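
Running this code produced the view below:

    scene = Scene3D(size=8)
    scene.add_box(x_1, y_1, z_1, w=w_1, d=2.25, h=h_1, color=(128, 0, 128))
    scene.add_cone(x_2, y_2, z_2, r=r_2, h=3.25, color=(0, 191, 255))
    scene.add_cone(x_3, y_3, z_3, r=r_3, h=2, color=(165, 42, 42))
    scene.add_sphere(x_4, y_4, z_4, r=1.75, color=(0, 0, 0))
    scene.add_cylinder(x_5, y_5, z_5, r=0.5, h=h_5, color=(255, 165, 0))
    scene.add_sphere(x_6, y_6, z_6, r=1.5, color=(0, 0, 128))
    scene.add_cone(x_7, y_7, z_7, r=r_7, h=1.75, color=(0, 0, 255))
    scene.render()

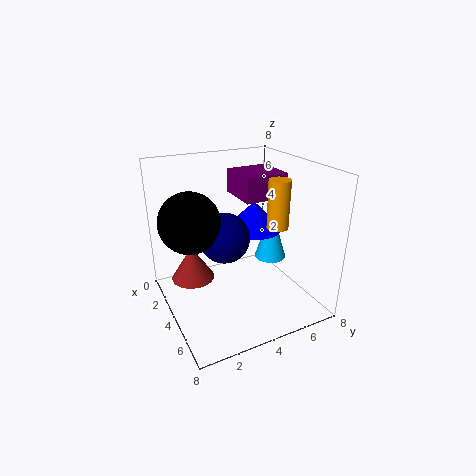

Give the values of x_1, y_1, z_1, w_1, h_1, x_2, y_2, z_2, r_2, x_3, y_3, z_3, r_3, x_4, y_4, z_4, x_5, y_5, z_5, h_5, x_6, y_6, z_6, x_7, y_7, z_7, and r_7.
x_1 = 3.25
y_1 = 3.75
z_1 = 6.5
w_1 = 2.25
h_1 = 1.25
x_2 = 2.75
y_2 = 7
z_2 = 1.5
r_2 = 1
x_3 = 2.5
y_3 = 1.75
z_3 = 1.25
r_3 = 1.25
x_4 = 2.5
y_4 = 1.75
z_4 = 4.75
x_5 = 7
y_5 = 4.5
z_5 = 5.75
h_5 = 2.25
x_6 = 2.75
y_6 = 3.75
z_6 = 3.5
x_7 = 2.25
y_7 = 6
z_7 = 3.5
r_7 = 1.75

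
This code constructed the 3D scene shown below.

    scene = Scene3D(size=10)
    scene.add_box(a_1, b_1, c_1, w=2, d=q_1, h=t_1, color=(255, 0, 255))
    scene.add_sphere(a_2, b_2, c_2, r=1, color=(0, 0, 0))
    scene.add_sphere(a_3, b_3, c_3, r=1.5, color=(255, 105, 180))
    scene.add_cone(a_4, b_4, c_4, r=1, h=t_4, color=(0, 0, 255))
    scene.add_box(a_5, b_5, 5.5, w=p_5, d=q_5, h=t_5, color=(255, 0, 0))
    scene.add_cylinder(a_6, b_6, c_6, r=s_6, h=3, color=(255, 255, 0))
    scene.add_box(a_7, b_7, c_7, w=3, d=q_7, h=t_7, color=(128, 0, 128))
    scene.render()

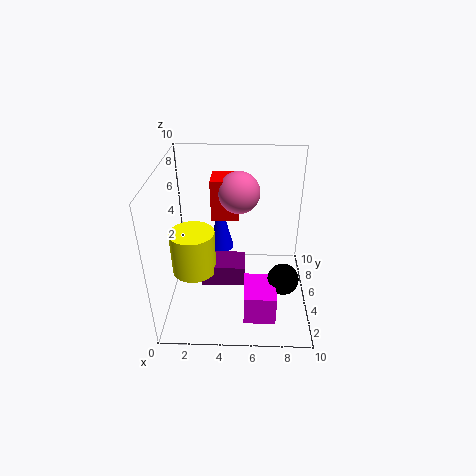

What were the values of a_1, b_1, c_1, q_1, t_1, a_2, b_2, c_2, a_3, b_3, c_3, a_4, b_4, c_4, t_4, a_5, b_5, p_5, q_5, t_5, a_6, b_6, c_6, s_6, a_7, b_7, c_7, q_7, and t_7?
a_1 = 5.5, b_1 = 0.5, c_1 = 1.5, q_1 = 2.5, t_1 = 2, a_2 = 8, b_2 = 2.5, c_2 = 3.5, a_3 = 5, b_3 = 7, c_3 = 7.5, a_4 = 3.5, b_4 = 8.5, c_4 = 2, t_4 = 4, a_5 = 3, b_5 = 6.5, p_5 = 2, q_5 = 2, t_5 = 3, a_6 = 2, b_6 = 4, c_6 = 3, s_6 = 1.5, a_7 = 2.5, b_7 = 3.5, c_7 = 2, q_7 = 2, t_7 = 1.5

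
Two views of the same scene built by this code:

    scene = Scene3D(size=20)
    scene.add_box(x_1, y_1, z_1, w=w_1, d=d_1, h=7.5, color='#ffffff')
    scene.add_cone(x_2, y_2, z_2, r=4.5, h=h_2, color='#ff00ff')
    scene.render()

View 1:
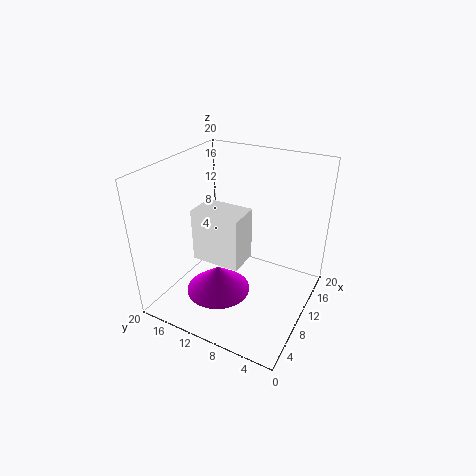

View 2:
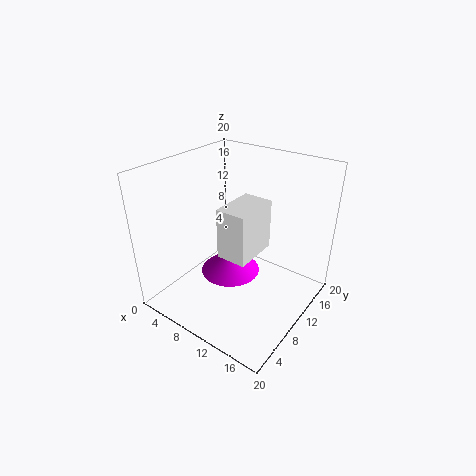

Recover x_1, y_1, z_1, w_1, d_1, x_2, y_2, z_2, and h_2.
x_1 = 7.25, y_1 = 8.75, z_1 = 6.5, w_1 = 4.5, d_1 = 7, x_2 = 7.25, y_2 = 11.75, z_2 = 2.5, h_2 = 3.75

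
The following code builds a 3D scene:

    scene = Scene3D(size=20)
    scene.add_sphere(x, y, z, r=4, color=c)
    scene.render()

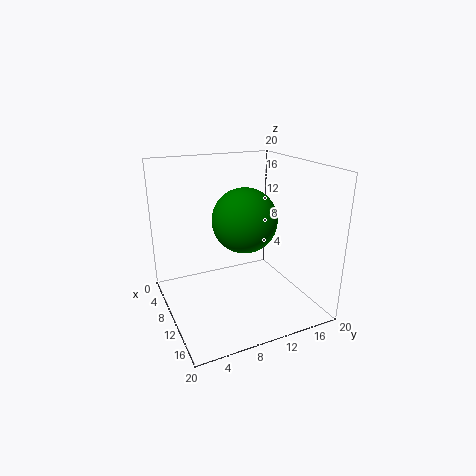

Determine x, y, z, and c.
x = 14; y = 9; z = 14; c = 'green'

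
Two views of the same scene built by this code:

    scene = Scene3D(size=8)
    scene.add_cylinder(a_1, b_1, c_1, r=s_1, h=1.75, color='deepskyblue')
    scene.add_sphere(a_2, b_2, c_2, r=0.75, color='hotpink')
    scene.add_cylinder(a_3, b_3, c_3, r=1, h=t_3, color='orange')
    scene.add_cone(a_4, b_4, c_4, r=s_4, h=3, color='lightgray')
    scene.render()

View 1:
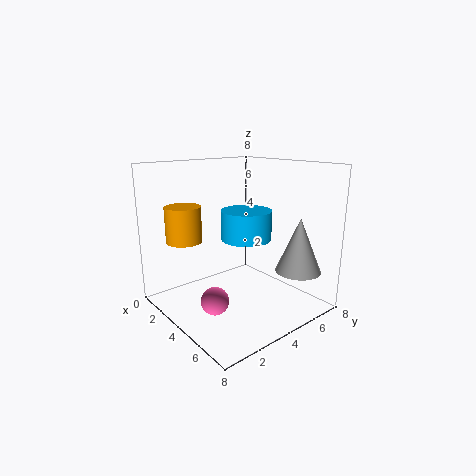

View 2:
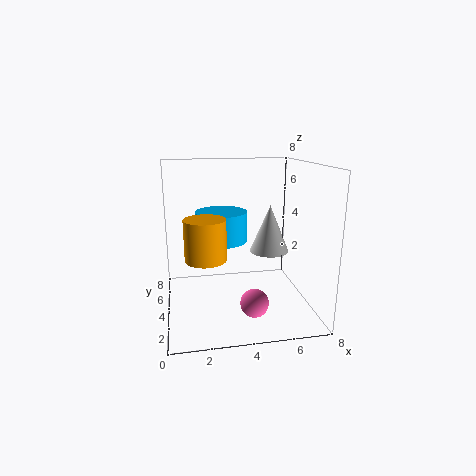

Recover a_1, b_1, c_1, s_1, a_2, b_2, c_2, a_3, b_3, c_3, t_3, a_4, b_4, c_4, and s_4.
a_1 = 3.25; b_1 = 5.25; c_1 = 3.5; s_1 = 1.5; a_2 = 4.5; b_2 = 2; c_2 = 1; a_3 = 2; b_3 = 1.75; c_3 = 3.75; t_3 = 2; a_4 = 6.5; b_4 = 6.25; c_4 = 2.25; s_4 = 1.25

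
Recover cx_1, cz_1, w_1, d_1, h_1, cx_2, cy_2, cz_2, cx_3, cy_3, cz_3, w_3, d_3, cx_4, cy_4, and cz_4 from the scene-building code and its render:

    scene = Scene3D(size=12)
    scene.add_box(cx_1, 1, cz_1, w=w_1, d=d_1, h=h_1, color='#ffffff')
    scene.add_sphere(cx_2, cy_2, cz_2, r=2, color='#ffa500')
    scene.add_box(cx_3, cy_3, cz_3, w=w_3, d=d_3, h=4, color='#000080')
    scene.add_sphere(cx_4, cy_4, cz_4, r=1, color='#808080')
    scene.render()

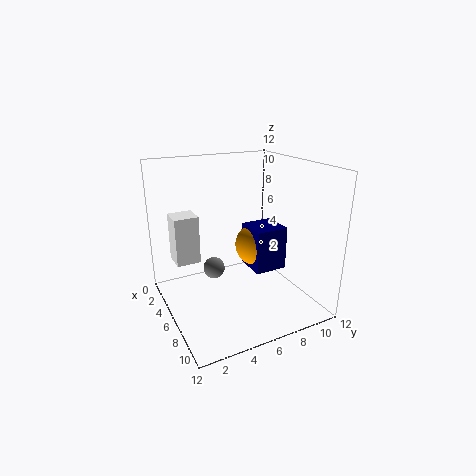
cx_1 = 3, cz_1 = 4, w_1 = 2, d_1 = 2, h_1 = 4, cx_2 = 4, cy_2 = 9, cz_2 = 4, cx_3 = 3, cy_3 = 8, cz_3 = 2, w_3 = 3, d_3 = 3, cx_4 = 3, cy_4 = 5, cz_4 = 2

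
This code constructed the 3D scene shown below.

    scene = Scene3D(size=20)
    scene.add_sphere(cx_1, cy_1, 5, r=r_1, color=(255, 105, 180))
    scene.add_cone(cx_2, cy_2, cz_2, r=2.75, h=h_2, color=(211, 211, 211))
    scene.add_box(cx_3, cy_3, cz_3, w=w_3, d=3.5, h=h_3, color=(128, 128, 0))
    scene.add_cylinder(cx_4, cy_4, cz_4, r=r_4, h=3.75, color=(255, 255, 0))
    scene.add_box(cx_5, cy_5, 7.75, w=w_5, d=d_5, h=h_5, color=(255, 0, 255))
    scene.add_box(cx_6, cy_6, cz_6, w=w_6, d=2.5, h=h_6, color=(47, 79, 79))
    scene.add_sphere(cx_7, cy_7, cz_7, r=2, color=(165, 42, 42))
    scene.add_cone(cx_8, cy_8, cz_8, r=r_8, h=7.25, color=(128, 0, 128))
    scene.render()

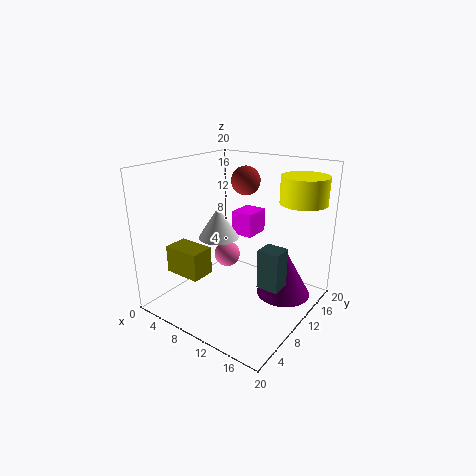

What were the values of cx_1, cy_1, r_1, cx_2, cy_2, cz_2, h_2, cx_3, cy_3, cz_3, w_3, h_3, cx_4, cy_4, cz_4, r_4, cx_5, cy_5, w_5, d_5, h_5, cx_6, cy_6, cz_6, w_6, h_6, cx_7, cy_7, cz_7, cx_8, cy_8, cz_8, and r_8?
cx_1 = 5.5; cy_1 = 13.25; r_1 = 2; cx_2 = 8; cy_2 = 8.25; cz_2 = 10.25; h_2 = 4.25; cx_3 = 1; cy_3 = 4.75; cz_3 = 4.25; w_3 = 5.5; h_3 = 4; cx_4 = 16.75; cy_4 = 15.75; cz_4 = 14.75; r_4 = 3.25; cx_5 = 5; cy_5 = 15.25; w_5 = 3.5; d_5 = 4.25; h_5 = 3.75; cx_6 = 15.75; cy_6 = 6; cz_6 = 6.25; w_6 = 2.75; h_6 = 5; cx_7 = 9.5; cy_7 = 12.5; cz_7 = 17.5; cx_8 = 14.75; cy_8 = 15.25; cz_8 = 0.25; r_8 = 4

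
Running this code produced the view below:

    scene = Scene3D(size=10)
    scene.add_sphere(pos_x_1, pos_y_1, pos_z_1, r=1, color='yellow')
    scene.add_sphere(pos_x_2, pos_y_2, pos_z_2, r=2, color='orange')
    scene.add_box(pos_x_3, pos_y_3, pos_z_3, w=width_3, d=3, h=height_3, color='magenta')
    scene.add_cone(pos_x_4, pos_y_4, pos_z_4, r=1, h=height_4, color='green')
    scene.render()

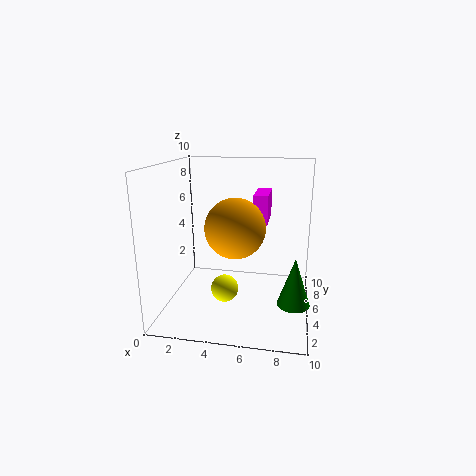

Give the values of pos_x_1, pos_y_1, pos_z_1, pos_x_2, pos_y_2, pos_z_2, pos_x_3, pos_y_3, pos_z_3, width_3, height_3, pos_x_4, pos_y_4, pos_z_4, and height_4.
pos_x_1 = 4
pos_y_1 = 5
pos_z_1 = 1
pos_x_2 = 5
pos_y_2 = 4
pos_z_2 = 6
pos_x_3 = 6
pos_y_3 = 5
pos_z_3 = 6
width_3 = 1
height_3 = 2
pos_x_4 = 9
pos_y_4 = 2
pos_z_4 = 2
height_4 = 3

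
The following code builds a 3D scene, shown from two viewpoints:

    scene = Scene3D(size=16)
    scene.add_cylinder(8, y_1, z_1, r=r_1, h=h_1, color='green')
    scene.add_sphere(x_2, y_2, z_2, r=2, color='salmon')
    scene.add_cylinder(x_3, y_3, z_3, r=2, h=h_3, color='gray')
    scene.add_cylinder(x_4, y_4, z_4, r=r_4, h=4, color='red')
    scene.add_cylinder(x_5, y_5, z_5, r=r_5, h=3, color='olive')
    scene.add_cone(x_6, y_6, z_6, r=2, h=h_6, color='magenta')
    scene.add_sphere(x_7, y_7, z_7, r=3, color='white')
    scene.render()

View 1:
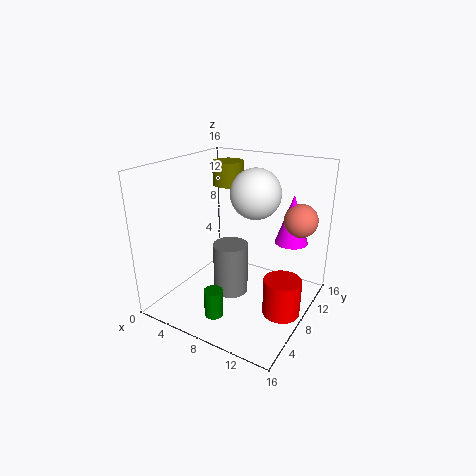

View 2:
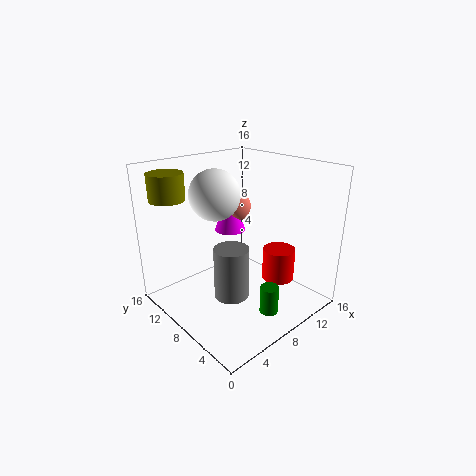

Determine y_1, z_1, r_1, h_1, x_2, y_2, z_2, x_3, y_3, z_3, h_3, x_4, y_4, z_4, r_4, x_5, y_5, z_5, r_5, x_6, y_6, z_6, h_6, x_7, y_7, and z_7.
y_1 = 3
z_1 = 1
r_1 = 1
h_1 = 3
x_2 = 13
y_2 = 14
z_2 = 9
x_3 = 7
y_3 = 8
z_3 = 1
h_3 = 6
x_4 = 14
y_4 = 7
z_4 = 1
r_4 = 2
x_5 = 3
y_5 = 14
z_5 = 12
r_5 = 2
x_6 = 12
y_6 = 14
z_6 = 6
h_6 = 6
x_7 = 8
y_7 = 12
z_7 = 12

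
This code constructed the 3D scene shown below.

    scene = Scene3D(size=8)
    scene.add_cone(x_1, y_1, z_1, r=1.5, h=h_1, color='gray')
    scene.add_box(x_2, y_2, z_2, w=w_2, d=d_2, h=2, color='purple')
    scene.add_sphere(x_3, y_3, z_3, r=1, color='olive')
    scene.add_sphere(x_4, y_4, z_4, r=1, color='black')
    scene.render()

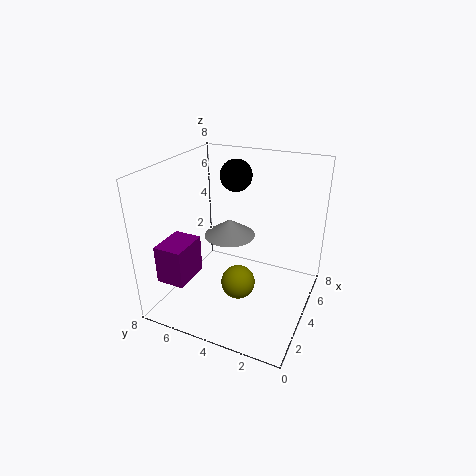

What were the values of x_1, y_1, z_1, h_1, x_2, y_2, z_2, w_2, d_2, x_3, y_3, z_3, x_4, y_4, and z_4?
x_1 = 5, y_1 = 5, z_1 = 3.5, h_1 = 1, x_2 = 0.5, y_2 = 5.5, z_2 = 2.5, w_2 = 2, d_2 = 1.5, x_3 = 4, y_3 = 4, z_3 = 1, x_4 = 7, y_4 = 5.5, z_4 = 6.5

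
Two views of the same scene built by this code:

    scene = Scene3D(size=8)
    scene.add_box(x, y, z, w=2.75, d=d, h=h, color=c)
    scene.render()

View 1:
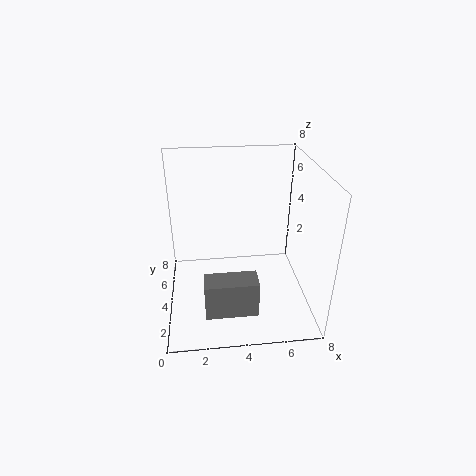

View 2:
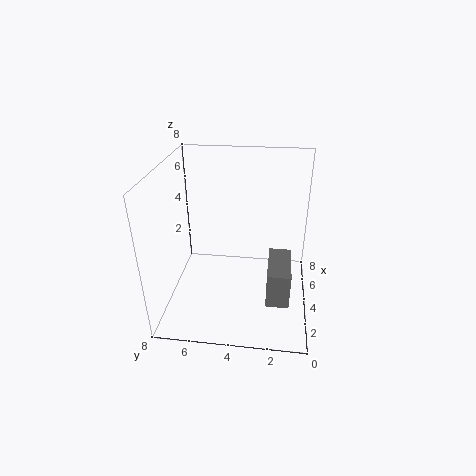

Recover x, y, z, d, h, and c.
x = 2
y = 1
z = 1
d = 1.25
h = 2
c = 'gray'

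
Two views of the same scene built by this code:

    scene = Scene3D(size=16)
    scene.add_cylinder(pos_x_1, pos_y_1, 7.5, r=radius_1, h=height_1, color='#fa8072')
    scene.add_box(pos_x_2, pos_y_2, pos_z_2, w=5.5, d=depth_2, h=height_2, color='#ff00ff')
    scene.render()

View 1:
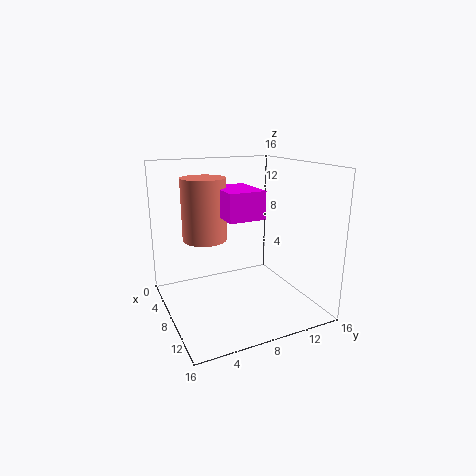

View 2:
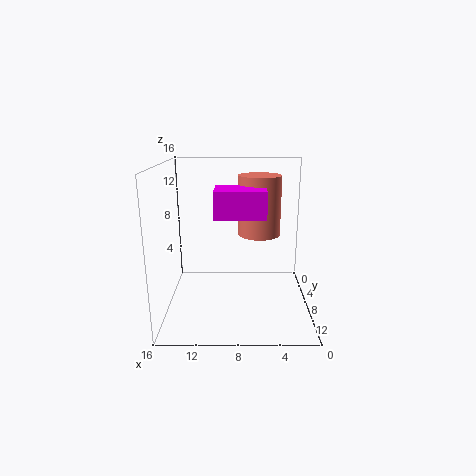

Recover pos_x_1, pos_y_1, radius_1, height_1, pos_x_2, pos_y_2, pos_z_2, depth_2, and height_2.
pos_x_1 = 5.5, pos_y_1 = 5, radius_1 = 2.5, height_1 = 7, pos_x_2 = 5, pos_y_2 = 6, pos_z_2 = 10.5, depth_2 = 4, height_2 = 3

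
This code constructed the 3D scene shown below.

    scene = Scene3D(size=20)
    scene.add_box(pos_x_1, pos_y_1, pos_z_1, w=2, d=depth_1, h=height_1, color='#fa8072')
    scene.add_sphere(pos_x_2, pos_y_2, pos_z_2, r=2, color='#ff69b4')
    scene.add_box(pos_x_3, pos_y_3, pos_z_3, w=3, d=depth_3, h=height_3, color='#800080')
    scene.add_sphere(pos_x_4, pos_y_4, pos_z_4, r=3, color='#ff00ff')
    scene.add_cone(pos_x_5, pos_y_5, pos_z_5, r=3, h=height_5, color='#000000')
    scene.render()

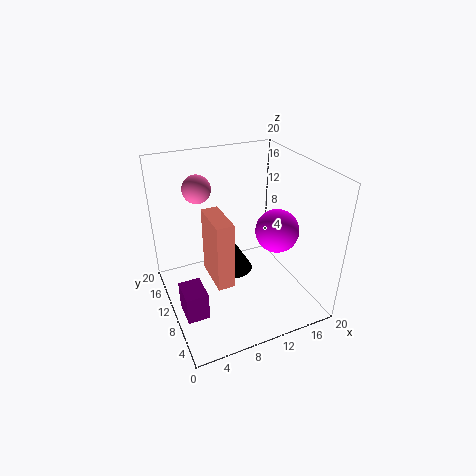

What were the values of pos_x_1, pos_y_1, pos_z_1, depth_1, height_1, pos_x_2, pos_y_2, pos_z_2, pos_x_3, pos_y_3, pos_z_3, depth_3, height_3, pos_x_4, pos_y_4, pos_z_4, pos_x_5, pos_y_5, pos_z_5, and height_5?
pos_x_1 = 4
pos_y_1 = 2
pos_z_1 = 9
depth_1 = 5
height_1 = 8
pos_x_2 = 6
pos_y_2 = 15
pos_z_2 = 16
pos_x_3 = 1
pos_y_3 = 6
pos_z_3 = 1
depth_3 = 4
height_3 = 4
pos_x_4 = 15
pos_y_4 = 8
pos_z_4 = 11
pos_x_5 = 11
pos_y_5 = 14
pos_z_5 = 2
height_5 = 5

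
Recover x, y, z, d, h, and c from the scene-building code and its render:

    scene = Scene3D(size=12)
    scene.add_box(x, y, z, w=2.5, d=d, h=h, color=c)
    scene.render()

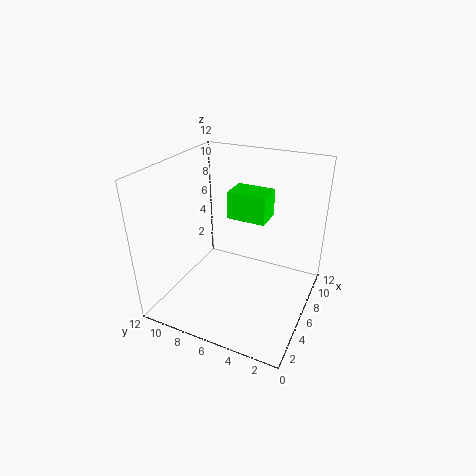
x = 8; y = 4.5; z = 6.5; d = 3.5; h = 2.5; c = 'lime'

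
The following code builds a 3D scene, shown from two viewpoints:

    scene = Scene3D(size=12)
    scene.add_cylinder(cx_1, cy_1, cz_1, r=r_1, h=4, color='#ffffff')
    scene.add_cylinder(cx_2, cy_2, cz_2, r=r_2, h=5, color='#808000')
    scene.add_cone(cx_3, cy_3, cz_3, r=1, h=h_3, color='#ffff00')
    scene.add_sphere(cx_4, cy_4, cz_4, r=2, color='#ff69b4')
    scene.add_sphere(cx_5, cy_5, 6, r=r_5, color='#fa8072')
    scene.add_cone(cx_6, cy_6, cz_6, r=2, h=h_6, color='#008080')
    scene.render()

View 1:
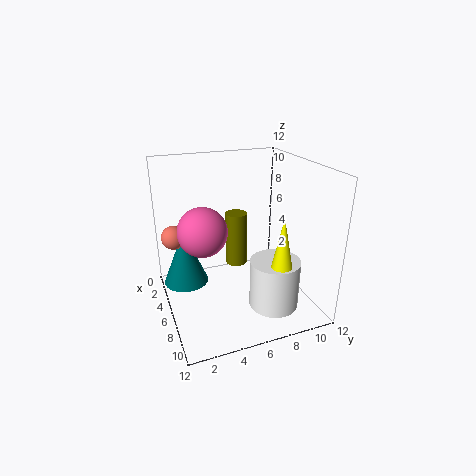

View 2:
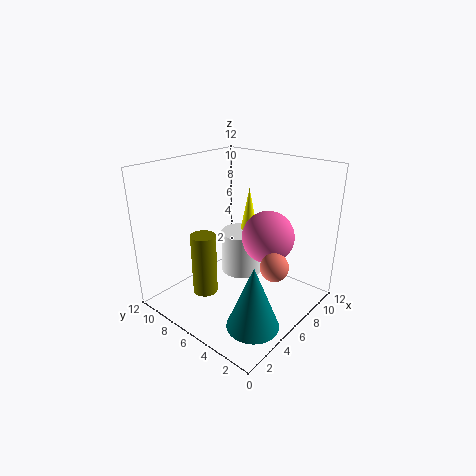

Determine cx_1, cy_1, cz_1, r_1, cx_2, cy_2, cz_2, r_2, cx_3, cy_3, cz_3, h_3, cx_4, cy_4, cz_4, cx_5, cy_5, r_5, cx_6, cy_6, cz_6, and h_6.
cx_1 = 9; cy_1 = 8; cz_1 = 1; r_1 = 2; cx_2 = 3; cy_2 = 7; cz_2 = 2; r_2 = 1; cx_3 = 10; cy_3 = 8; cz_3 = 4; h_3 = 5; cx_4 = 6; cy_4 = 3; cz_4 = 7; cx_5 = 4; cy_5 = 1; r_5 = 1; cx_6 = 3; cy_6 = 2; cz_6 = 1; h_6 = 5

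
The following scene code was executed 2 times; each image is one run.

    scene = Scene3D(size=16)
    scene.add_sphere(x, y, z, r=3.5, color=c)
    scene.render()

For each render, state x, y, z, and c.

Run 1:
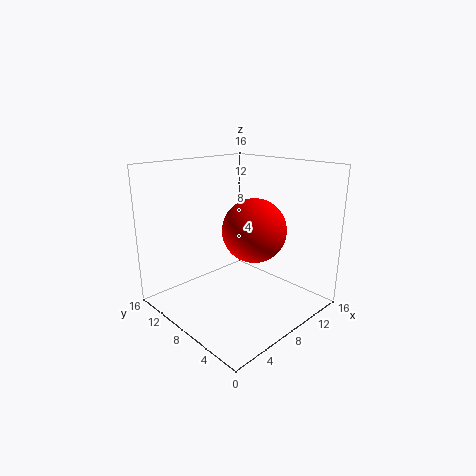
x = 9; y = 6.5; z = 9; c = 'red'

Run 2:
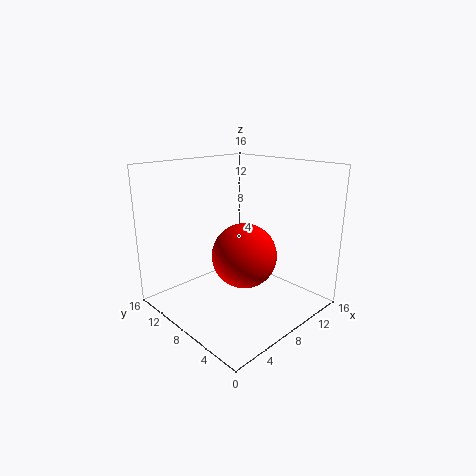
x = 7.5; y = 6.5; z = 6.5; c = 'red'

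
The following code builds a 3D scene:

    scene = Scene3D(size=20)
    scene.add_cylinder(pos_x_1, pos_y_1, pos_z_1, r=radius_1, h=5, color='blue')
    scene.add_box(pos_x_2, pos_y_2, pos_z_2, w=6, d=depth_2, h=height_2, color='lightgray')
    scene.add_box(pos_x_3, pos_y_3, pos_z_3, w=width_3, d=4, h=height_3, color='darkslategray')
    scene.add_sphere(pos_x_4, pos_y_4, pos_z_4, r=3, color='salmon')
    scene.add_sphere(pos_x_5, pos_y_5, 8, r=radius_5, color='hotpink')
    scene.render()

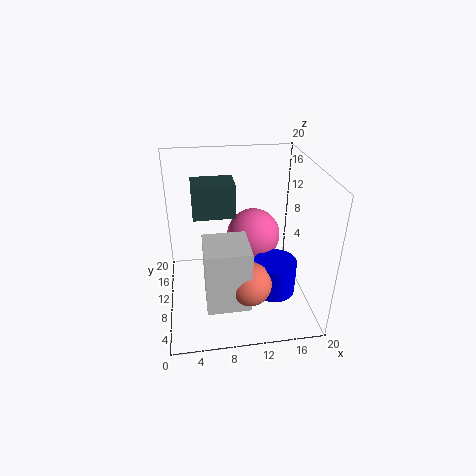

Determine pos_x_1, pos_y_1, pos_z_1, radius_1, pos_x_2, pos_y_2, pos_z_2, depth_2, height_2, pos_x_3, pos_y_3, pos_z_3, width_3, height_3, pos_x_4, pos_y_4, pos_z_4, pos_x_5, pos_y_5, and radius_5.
pos_x_1 = 15, pos_y_1 = 8, pos_z_1 = 2, radius_1 = 3, pos_x_2 = 5, pos_y_2 = 4, pos_z_2 = 2, depth_2 = 6, height_2 = 9, pos_x_3 = 4, pos_y_3 = 12, pos_z_3 = 12, width_3 = 6, height_3 = 5, pos_x_4 = 11, pos_y_4 = 6, pos_z_4 = 5, pos_x_5 = 13, pos_y_5 = 14, radius_5 = 4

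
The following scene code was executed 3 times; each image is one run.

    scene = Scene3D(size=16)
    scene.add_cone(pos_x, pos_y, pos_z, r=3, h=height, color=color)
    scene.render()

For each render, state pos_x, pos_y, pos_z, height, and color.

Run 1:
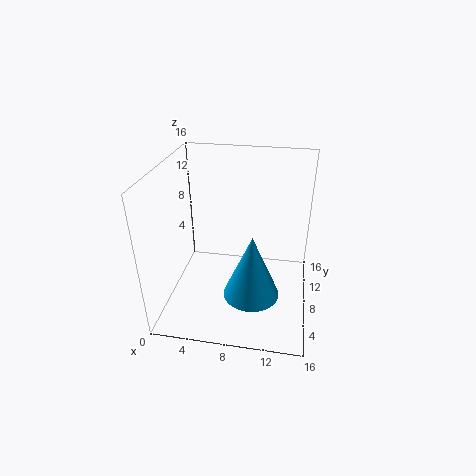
pos_x = 10; pos_y = 5; pos_z = 3; height = 7; color = 'deepskyblue'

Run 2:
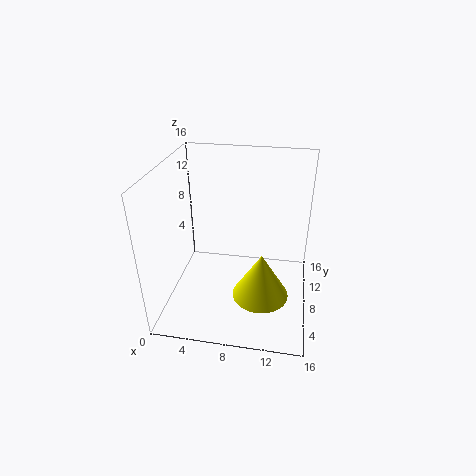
pos_x = 11; pos_y = 5; pos_z = 3; height = 5; color = 'yellow'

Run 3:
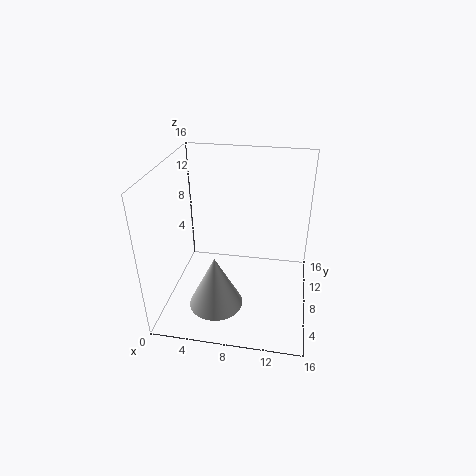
pos_x = 6; pos_y = 5; pos_z = 1; height = 6; color = 'lightgray'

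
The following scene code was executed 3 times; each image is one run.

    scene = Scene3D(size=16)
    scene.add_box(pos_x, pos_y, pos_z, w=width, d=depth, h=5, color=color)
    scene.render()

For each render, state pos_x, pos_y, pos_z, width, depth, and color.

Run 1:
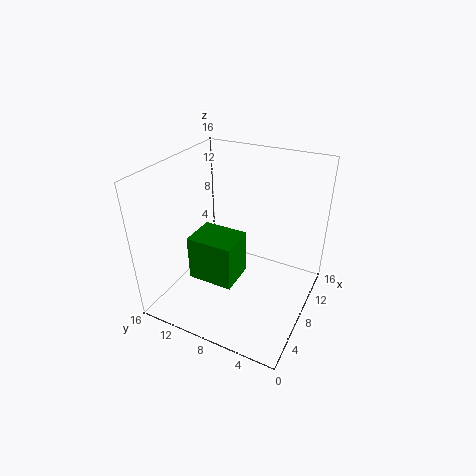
pos_x = 4, pos_y = 7, pos_z = 4, width = 4, depth = 5, color = 'green'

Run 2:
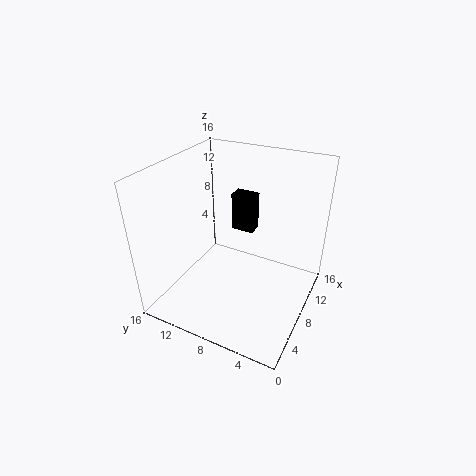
pos_x = 14, pos_y = 9, pos_z = 5, width = 2, depth = 3, color = 'black'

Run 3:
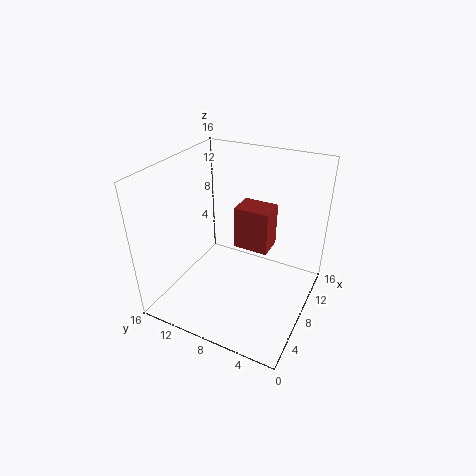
pos_x = 9, pos_y = 5, pos_z = 6, width = 3, depth = 4, color = 'brown'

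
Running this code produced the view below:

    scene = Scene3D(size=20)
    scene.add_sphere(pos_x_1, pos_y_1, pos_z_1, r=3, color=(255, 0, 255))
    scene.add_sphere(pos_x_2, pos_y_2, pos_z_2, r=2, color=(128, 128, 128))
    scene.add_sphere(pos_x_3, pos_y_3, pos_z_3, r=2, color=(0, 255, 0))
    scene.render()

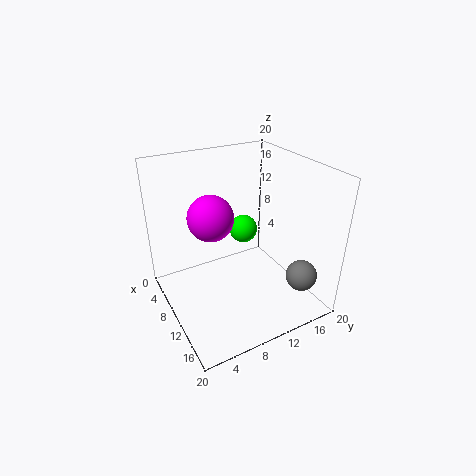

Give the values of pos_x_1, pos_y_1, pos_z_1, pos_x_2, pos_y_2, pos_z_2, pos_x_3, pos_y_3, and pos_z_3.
pos_x_1 = 10; pos_y_1 = 6; pos_z_1 = 14; pos_x_2 = 18; pos_y_2 = 15; pos_z_2 = 7; pos_x_3 = 8; pos_y_3 = 12; pos_z_3 = 10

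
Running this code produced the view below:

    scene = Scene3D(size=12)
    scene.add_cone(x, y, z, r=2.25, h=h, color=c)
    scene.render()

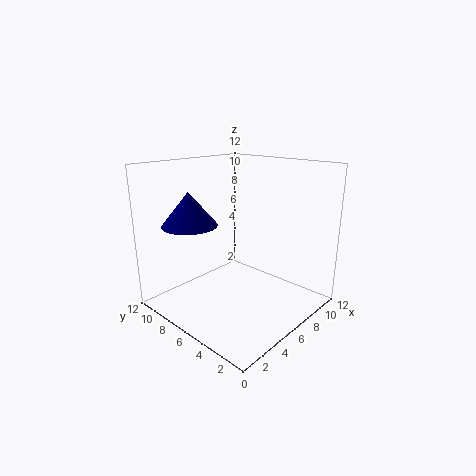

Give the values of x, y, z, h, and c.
x = 3; y = 8.5; z = 7.25; h = 2.75; c = 'navy'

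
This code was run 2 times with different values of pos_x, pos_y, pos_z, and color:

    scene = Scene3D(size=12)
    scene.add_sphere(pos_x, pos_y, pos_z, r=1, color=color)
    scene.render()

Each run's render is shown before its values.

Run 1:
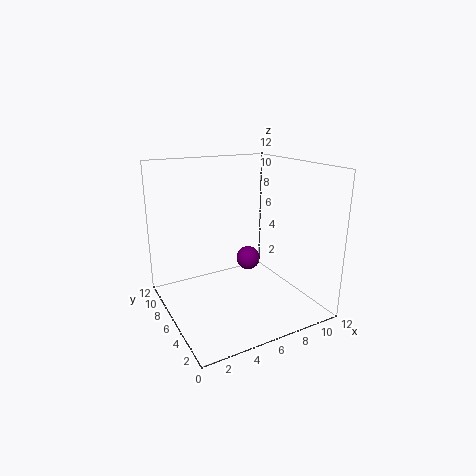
pos_x = 7; pos_y = 6; pos_z = 4; color = 'purple'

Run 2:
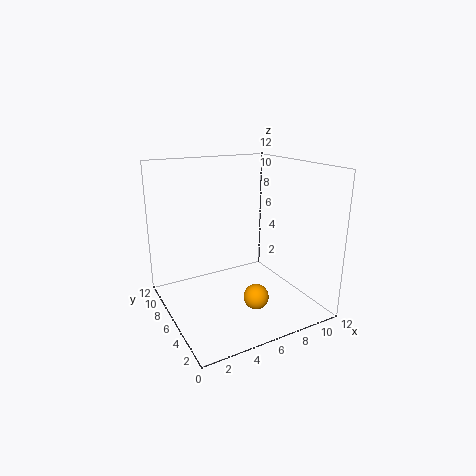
pos_x = 6; pos_y = 3; pos_z = 2; color = 'orange'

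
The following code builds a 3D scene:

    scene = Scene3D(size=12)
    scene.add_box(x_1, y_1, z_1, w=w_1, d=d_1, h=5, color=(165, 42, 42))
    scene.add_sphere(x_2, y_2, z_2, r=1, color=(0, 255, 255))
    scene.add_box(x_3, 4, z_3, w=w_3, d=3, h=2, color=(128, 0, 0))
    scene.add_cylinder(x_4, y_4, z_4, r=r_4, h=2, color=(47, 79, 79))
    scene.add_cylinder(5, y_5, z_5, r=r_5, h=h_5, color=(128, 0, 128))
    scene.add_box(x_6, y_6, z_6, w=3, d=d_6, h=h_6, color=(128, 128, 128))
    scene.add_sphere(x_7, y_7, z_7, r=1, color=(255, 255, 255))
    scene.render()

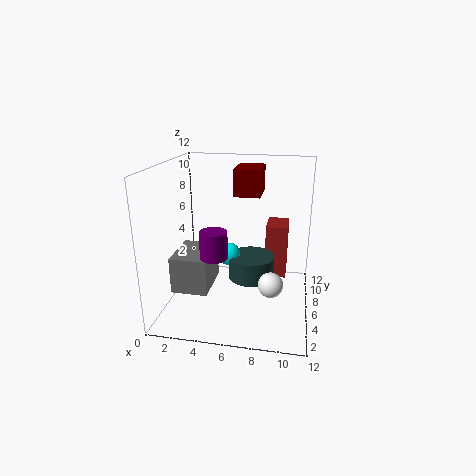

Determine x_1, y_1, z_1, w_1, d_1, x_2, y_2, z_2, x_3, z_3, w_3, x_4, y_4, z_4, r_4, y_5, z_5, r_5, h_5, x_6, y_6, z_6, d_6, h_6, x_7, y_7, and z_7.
x_1 = 8, y_1 = 9, z_1 = 1, w_1 = 2, d_1 = 3, x_2 = 5, y_2 = 7, z_2 = 4, x_3 = 6, z_3 = 10, w_3 = 2, x_4 = 7, y_4 = 7, z_4 = 2, r_4 = 2, y_5 = 2, z_5 = 6, r_5 = 1, h_5 = 2, x_6 = 1, y_6 = 3, z_6 = 2, d_6 = 4, h_6 = 3, x_7 = 9, y_7 = 4, z_7 = 3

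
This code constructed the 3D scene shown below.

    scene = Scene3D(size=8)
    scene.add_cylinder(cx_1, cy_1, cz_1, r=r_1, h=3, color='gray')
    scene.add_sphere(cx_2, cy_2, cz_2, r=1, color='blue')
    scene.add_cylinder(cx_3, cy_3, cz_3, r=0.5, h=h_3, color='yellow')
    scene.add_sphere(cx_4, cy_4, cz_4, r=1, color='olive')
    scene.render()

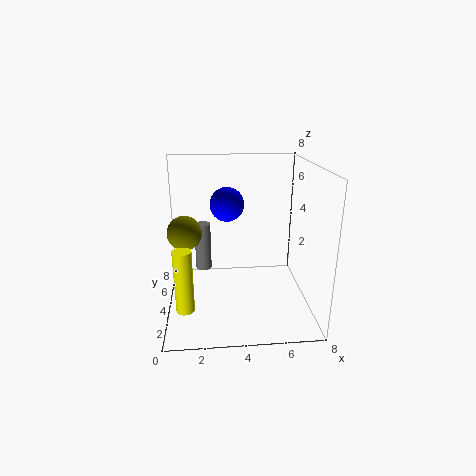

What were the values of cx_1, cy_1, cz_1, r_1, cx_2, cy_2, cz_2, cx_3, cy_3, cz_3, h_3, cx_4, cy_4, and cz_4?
cx_1 = 2; cy_1 = 6.5; cz_1 = 1; r_1 = 0.5; cx_2 = 3.5; cy_2 = 5.5; cz_2 = 5.5; cx_3 = 1; cy_3 = 2.5; cz_3 = 0.5; h_3 = 3.5; cx_4 = 1; cy_4 = 5; cz_4 = 4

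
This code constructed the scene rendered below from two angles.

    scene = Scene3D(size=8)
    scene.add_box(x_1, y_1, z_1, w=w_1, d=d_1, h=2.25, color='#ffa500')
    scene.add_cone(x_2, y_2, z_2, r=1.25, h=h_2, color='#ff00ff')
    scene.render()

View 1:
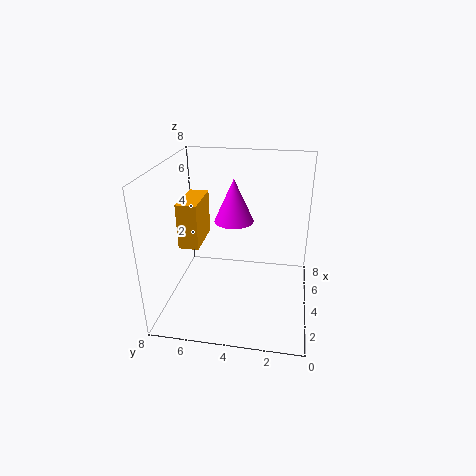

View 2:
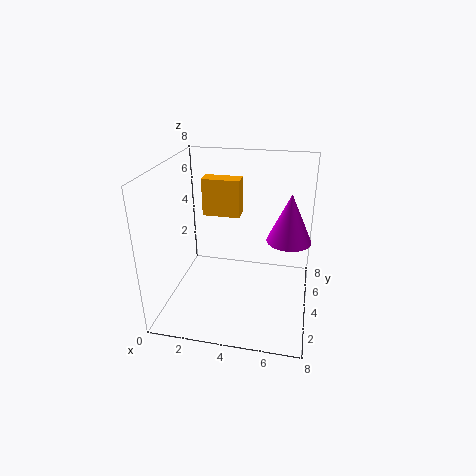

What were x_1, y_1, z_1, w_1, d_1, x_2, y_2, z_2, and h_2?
x_1 = 1.5
y_1 = 5.5
z_1 = 4.5
w_1 = 2.25
d_1 = 1
x_2 = 6.75
y_2 = 4.75
z_2 = 3.75
h_2 = 2.75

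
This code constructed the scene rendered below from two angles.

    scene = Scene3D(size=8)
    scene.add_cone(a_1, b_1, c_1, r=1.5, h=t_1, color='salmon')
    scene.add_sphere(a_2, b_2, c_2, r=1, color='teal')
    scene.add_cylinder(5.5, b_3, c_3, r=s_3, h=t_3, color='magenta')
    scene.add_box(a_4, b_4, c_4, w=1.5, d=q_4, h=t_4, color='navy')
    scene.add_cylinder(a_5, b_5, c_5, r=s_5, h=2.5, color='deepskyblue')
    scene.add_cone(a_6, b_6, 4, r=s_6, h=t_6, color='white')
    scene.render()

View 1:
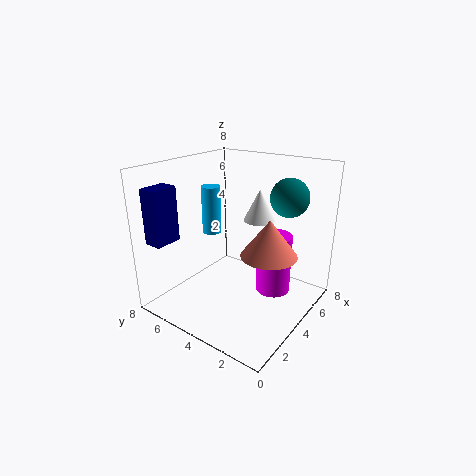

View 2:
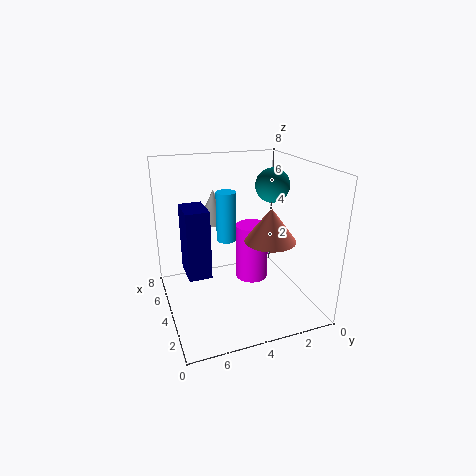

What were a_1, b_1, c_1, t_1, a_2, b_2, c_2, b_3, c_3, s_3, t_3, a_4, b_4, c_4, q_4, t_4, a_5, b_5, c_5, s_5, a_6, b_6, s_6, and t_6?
a_1 = 4; b_1 = 2; c_1 = 3.5; t_1 = 2; a_2 = 5; b_2 = 1.5; c_2 = 6.5; b_3 = 2.5; c_3 = 0.5; s_3 = 1; t_3 = 3.5; a_4 = 0.5; b_4 = 6.5; c_4 = 4; q_4 = 1; t_4 = 3; a_5 = 3; b_5 = 5; c_5 = 4.5; s_5 = 0.5; a_6 = 7; b_6 = 4.5; s_6 = 1; t_6 = 2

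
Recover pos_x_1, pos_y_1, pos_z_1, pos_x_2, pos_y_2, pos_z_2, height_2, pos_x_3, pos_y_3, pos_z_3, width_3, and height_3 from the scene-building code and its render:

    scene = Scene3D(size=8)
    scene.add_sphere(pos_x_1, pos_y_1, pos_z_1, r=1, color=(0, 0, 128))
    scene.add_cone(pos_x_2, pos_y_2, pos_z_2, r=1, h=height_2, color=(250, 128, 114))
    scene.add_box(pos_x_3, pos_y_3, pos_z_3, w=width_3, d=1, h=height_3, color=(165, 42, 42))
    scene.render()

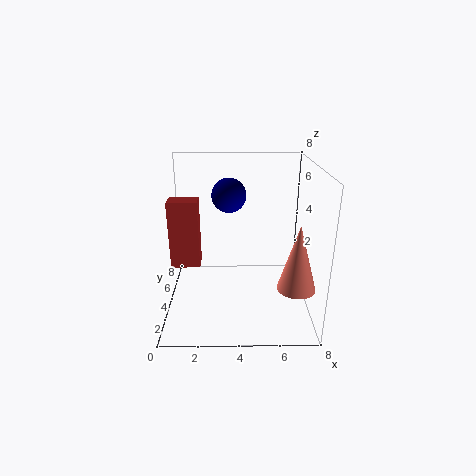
pos_x_1 = 3.5; pos_y_1 = 5.5; pos_z_1 = 6; pos_x_2 = 7; pos_y_2 = 2; pos_z_2 = 2; height_2 = 3.5; pos_x_3 = 0.5; pos_y_3 = 2.5; pos_z_3 = 3; width_3 = 1.5; height_3 = 3.5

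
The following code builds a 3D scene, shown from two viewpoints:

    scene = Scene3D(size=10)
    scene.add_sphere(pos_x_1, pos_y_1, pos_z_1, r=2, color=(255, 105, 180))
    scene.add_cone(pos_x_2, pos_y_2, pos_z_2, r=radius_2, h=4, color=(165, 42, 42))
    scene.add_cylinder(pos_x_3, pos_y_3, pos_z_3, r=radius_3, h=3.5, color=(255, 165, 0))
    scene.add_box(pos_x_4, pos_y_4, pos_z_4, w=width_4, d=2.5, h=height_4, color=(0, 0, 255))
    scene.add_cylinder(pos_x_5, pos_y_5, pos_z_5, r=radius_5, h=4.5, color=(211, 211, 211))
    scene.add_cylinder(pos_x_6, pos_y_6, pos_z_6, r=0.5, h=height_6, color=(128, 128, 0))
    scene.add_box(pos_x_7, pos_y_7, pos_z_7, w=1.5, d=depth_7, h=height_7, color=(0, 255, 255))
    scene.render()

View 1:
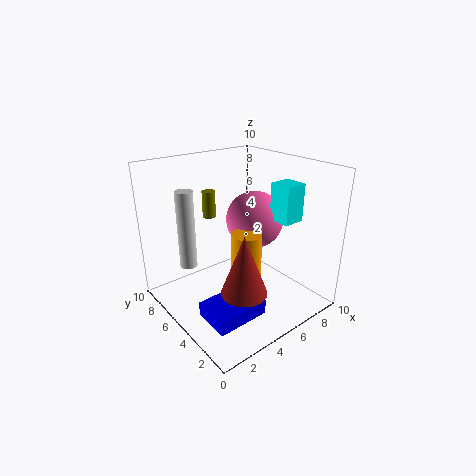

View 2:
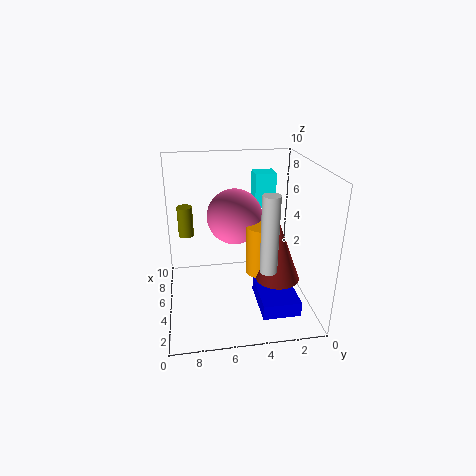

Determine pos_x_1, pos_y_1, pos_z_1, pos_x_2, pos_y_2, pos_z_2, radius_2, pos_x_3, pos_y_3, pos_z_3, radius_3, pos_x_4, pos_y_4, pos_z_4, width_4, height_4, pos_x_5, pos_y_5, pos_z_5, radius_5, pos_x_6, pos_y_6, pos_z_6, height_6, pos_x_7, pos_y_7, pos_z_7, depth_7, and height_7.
pos_x_1 = 6.5; pos_y_1 = 5; pos_z_1 = 6; pos_x_2 = 3.5; pos_y_2 = 2.5; pos_z_2 = 2.5; radius_2 = 1.5; pos_x_3 = 4.5; pos_y_3 = 3.5; pos_z_3 = 2.5; radius_3 = 1; pos_x_4 = 1; pos_y_4 = 1.5; pos_z_4 = 1; width_4 = 3.5; height_4 = 1; pos_x_5 = 0.5; pos_y_5 = 4; pos_z_5 = 5; radius_5 = 0.5; pos_x_6 = 5; pos_y_6 = 8.5; pos_z_6 = 5.5; height_6 = 2; pos_x_7 = 6.5; pos_y_7 = 2; pos_z_7 = 6.5; depth_7 = 1.5; height_7 = 2.5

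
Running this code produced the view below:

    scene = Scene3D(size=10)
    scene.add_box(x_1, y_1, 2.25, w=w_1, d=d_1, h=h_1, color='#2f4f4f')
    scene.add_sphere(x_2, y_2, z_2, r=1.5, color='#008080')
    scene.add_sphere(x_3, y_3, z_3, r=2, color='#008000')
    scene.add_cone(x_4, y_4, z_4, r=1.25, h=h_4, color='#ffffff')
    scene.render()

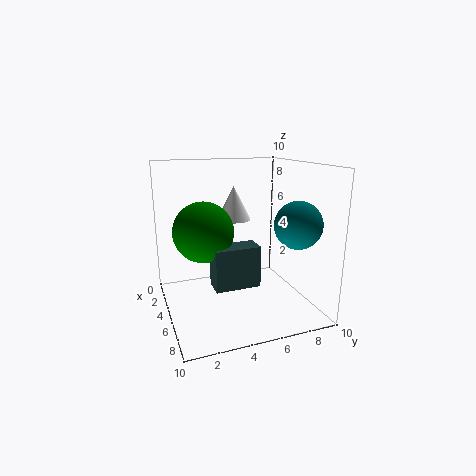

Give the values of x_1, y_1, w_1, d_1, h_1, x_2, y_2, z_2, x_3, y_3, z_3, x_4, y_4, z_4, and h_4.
x_1 = 5.75
y_1 = 2.75
w_1 = 1.5
d_1 = 3
h_1 = 2.75
x_2 = 8.25
y_2 = 7.75
z_2 = 6.5
x_3 = 5.25
y_3 = 2.5
z_3 = 5.75
x_4 = 2.75
y_4 = 5.5
z_4 = 5.75
h_4 = 2.5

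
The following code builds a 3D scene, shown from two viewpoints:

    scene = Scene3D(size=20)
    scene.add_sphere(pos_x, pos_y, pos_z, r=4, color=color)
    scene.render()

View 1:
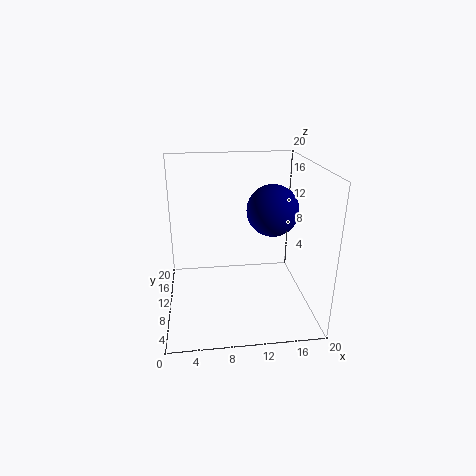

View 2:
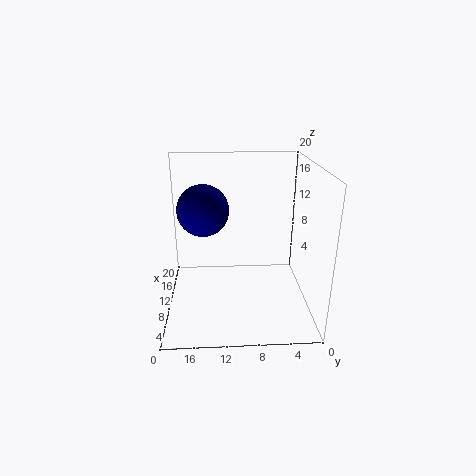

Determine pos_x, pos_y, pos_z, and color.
pos_x = 16; pos_y = 15; pos_z = 12; color = 'navy'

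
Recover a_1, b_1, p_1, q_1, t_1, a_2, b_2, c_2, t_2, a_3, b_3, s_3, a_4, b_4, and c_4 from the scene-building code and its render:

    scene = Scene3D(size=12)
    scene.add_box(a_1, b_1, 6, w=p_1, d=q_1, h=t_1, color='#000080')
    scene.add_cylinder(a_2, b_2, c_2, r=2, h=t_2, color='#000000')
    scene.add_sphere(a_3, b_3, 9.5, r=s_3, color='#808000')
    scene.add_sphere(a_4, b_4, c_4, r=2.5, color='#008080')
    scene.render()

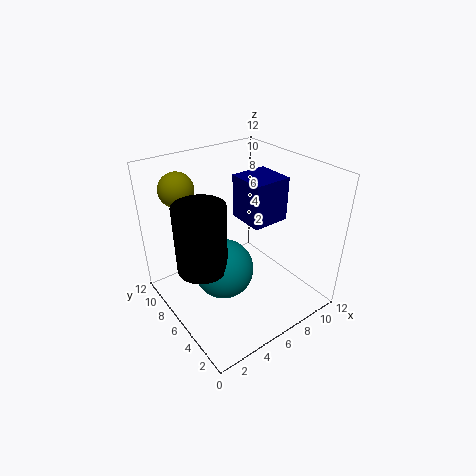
a_1 = 8
b_1 = 6
p_1 = 3.5
q_1 = 3.5
t_1 = 4
a_2 = 2.5
b_2 = 6
c_2 = 4.5
t_2 = 5.5
a_3 = 3
b_3 = 10.5
s_3 = 1.5
a_4 = 4.5
b_4 = 6
c_4 = 3.5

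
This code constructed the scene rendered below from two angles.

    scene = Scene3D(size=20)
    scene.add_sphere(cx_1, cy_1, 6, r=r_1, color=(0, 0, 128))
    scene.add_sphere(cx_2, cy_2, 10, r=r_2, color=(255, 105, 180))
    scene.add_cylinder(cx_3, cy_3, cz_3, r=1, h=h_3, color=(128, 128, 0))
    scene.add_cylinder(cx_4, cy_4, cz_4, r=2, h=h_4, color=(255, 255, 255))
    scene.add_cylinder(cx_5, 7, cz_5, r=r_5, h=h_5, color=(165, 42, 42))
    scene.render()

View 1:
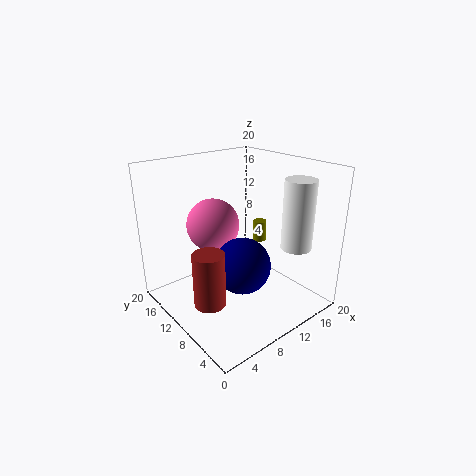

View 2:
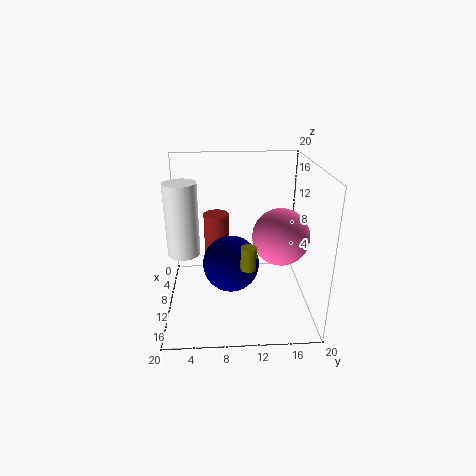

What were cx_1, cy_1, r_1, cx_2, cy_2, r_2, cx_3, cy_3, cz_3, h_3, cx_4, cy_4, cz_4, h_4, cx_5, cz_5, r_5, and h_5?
cx_1 = 10, cy_1 = 9, r_1 = 4, cx_2 = 10, cy_2 = 16, r_2 = 4, cx_3 = 15, cy_3 = 11, cz_3 = 8, h_3 = 3, cx_4 = 14, cy_4 = 3, cz_4 = 10, h_4 = 9, cx_5 = 3, cz_5 = 4, r_5 = 2, h_5 = 7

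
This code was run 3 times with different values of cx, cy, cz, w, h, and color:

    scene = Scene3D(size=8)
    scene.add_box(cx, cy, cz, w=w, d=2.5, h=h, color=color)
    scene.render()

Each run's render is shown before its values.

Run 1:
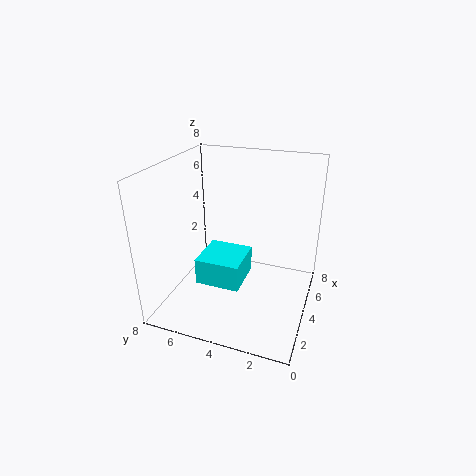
cx = 2.5, cy = 3.5, cz = 1.5, w = 2.5, h = 1.5, color = 'cyan'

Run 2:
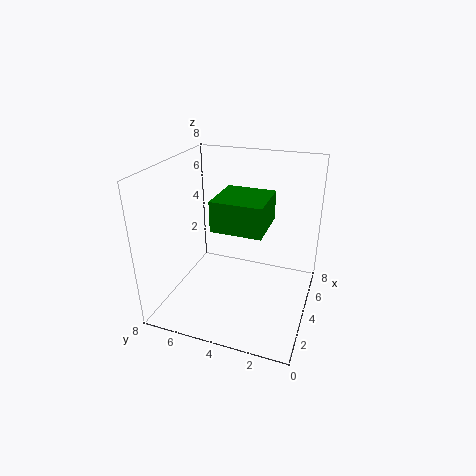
cx = 1.5, cy = 2, cz = 5.5, w = 2.5, h = 1.5, color = 'green'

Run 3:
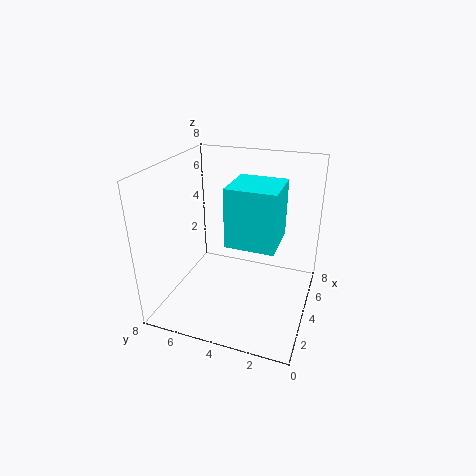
cx = 2, cy = 1.5, cz = 4.5, w = 2.5, h = 3, color = 'cyan'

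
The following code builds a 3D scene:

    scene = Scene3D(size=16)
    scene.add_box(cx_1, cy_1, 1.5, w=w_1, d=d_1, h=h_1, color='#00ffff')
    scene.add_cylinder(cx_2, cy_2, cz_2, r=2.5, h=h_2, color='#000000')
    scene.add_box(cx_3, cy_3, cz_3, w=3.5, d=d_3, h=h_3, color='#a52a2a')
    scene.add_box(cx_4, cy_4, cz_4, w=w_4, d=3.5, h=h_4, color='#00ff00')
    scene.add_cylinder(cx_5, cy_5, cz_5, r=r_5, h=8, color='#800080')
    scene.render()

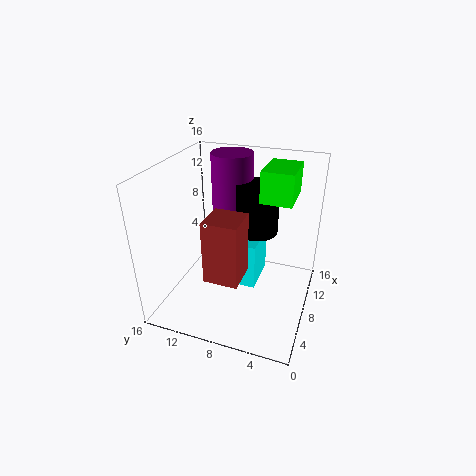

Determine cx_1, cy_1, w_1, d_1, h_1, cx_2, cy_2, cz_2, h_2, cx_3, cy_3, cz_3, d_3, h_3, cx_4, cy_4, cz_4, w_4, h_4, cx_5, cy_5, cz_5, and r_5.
cx_1 = 8
cy_1 = 6
w_1 = 5
d_1 = 2
h_1 = 5.5
cx_2 = 12
cy_2 = 7
cz_2 = 7
h_2 = 6
cx_3 = 2
cy_3 = 6
cz_3 = 6
d_3 = 3.5
h_3 = 6.5
cx_4 = 9
cy_4 = 2.5
cz_4 = 12
w_4 = 5
h_4 = 3.5
cx_5 = 13
cy_5 = 10.5
cz_5 = 8
r_5 = 2.5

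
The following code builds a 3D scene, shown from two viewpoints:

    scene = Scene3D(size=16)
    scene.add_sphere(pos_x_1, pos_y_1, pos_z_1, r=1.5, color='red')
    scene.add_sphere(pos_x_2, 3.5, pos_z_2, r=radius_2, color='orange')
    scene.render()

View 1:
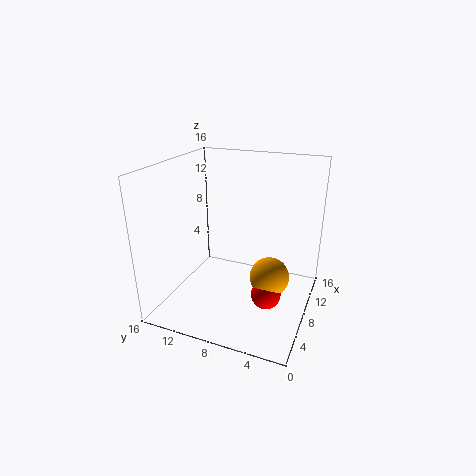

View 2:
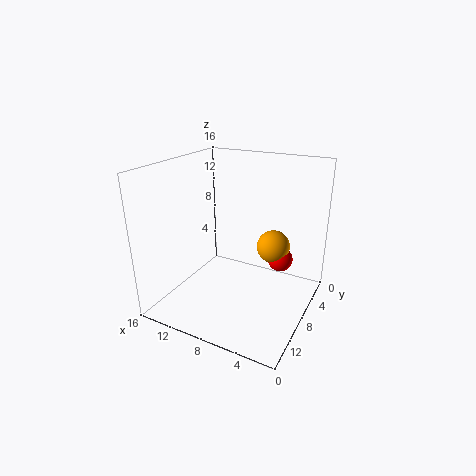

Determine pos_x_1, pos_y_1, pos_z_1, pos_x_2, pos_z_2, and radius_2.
pos_x_1 = 4.5
pos_y_1 = 3.5
pos_z_1 = 4
pos_x_2 = 5.5
pos_z_2 = 5.5
radius_2 = 2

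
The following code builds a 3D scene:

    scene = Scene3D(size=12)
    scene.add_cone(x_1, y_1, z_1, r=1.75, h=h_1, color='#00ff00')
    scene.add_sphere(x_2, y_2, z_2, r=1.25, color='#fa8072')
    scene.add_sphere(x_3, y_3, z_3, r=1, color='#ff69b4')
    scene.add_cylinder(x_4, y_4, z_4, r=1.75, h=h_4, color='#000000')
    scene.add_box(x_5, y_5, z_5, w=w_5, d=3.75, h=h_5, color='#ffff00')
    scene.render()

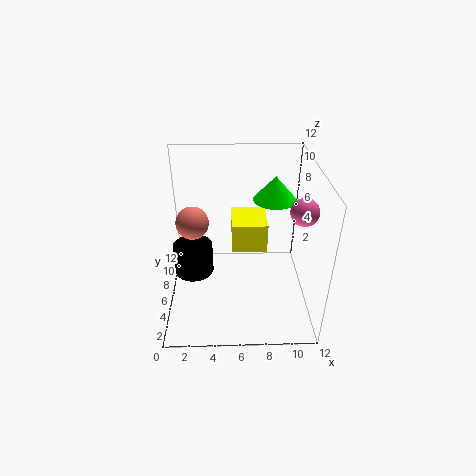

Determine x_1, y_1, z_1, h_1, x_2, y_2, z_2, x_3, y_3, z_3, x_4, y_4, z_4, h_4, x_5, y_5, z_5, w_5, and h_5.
x_1 = 9, y_1 = 7, z_1 = 9, h_1 = 2, x_2 = 2.5, y_2 = 4.75, z_2 = 8.25, x_3 = 10.5, y_3 = 3, z_3 = 10, x_4 = 2, y_4 = 7.25, z_4 = 1.75, h_4 = 2.75, x_5 = 5.5, y_5 = 7.75, z_5 = 3.25, w_5 = 3.25, h_5 = 2.75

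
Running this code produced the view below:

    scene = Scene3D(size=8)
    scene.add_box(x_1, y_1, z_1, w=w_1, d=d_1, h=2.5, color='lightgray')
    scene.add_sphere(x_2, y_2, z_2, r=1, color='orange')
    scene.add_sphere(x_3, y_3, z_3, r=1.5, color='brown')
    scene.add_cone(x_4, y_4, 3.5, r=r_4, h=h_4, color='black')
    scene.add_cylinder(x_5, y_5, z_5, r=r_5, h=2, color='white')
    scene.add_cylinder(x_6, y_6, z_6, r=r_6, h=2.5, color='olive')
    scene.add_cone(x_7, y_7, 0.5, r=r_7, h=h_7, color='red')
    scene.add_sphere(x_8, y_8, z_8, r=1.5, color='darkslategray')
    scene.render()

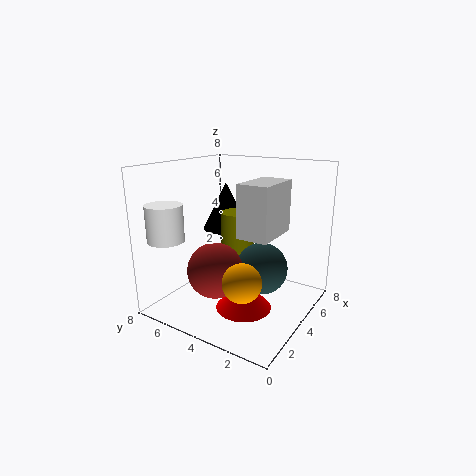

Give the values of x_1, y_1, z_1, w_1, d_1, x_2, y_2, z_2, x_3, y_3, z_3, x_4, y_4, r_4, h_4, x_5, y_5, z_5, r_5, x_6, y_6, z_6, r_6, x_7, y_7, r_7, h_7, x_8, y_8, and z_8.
x_1 = 1.5, y_1 = 1, z_1 = 5, w_1 = 2.5, d_1 = 1.5, x_2 = 2, y_2 = 2.5, z_2 = 2.5, x_3 = 2.5, y_3 = 4.5, z_3 = 2.5, x_4 = 6.5, y_4 = 6.5, r_4 = 1.5, h_4 = 3, x_5 = 1.5, y_5 = 7, z_5 = 4, r_5 = 1, x_6 = 5.5, y_6 = 5, z_6 = 2.5, r_6 = 1, x_7 = 3, y_7 = 3, r_7 = 1.5, h_7 = 1.5, x_8 = 5, y_8 = 3, z_8 = 2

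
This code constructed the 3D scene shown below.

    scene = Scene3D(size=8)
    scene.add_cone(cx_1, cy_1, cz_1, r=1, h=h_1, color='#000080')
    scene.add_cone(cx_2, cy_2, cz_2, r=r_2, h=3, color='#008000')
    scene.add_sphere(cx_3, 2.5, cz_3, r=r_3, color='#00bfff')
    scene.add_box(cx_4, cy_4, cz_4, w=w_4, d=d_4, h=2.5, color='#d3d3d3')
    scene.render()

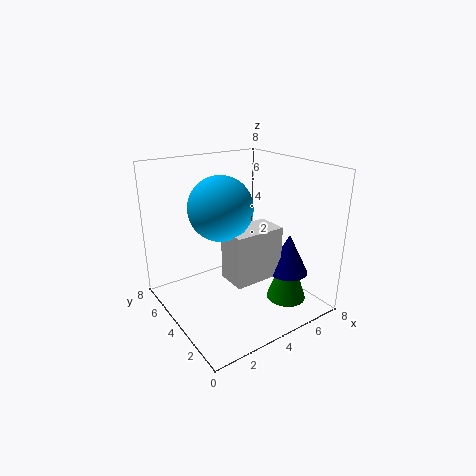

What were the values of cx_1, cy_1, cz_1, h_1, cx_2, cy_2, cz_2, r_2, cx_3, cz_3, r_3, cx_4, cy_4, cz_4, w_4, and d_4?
cx_1 = 5
cy_1 = 1
cz_1 = 3
h_1 = 2
cx_2 = 5
cy_2 = 1
cz_2 = 1.5
r_2 = 1
cx_3 = 2
cz_3 = 6.5
r_3 = 1.5
cx_4 = 2
cy_4 = 1
cz_4 = 3
w_4 = 2.5
d_4 = 1.5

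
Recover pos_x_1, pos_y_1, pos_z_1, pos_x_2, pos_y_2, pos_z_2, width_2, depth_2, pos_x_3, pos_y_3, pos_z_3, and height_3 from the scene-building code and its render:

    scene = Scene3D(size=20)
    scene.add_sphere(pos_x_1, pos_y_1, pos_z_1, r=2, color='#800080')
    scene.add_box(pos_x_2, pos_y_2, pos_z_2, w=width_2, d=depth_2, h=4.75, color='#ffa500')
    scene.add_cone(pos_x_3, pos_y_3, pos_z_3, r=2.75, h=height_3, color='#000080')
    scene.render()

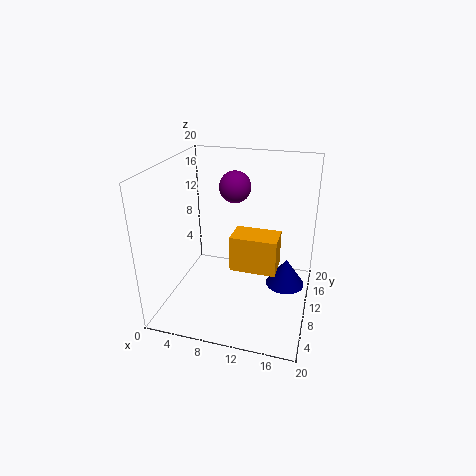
pos_x_1 = 10
pos_y_1 = 8.75
pos_z_1 = 17.75
pos_x_2 = 10
pos_y_2 = 6
pos_z_2 = 7.25
width_2 = 6
depth_2 = 3.75
pos_x_3 = 16.75
pos_y_3 = 11.5
pos_z_3 = 2.75
height_3 = 4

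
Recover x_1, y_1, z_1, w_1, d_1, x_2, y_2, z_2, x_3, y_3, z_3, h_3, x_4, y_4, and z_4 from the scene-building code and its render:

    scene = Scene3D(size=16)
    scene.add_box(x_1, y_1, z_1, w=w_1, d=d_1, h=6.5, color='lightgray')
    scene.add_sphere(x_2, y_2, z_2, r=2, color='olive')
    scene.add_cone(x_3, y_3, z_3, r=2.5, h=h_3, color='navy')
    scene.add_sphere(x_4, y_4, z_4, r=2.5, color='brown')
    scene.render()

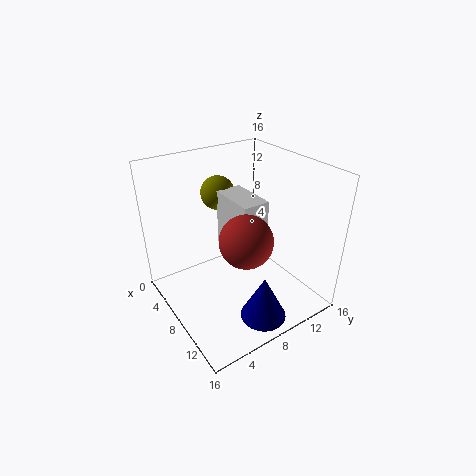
x_1 = 4.5
y_1 = 7.5
z_1 = 6
w_1 = 5.5
d_1 = 3
x_2 = 3
y_2 = 8.5
z_2 = 11.5
x_3 = 13
y_3 = 8
z_3 = 0.5
h_3 = 5
x_4 = 13
y_4 = 5.5
z_4 = 11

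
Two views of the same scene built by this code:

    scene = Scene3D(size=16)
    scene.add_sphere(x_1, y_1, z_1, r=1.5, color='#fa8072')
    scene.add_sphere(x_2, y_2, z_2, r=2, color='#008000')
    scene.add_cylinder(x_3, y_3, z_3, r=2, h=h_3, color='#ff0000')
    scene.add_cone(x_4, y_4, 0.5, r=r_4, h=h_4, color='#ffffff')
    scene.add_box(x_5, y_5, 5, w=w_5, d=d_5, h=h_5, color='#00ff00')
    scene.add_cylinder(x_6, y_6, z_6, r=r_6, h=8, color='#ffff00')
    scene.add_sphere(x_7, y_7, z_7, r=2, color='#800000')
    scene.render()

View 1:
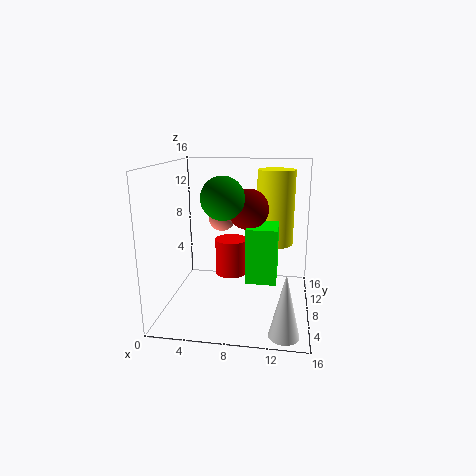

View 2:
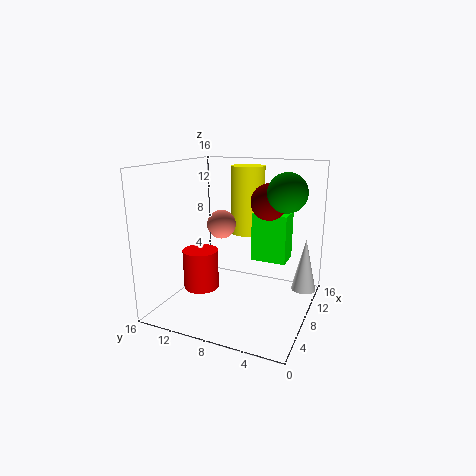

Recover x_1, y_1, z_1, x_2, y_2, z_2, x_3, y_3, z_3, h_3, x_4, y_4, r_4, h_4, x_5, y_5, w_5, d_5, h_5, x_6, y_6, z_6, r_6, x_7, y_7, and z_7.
x_1 = 6
y_1 = 9
z_1 = 10
x_2 = 7.5
y_2 = 2.5
z_2 = 13.5
x_3 = 6.5
y_3 = 12
z_3 = 2
h_3 = 4.5
x_4 = 13.5
y_4 = 1.5
r_4 = 1.5
h_4 = 6.5
x_5 = 9.5
y_5 = 3
w_5 = 3
d_5 = 4
h_5 = 5.5
x_6 = 12
y_6 = 8.5
z_6 = 7.5
r_6 = 2
x_7 = 9.5
y_7 = 5
z_7 = 12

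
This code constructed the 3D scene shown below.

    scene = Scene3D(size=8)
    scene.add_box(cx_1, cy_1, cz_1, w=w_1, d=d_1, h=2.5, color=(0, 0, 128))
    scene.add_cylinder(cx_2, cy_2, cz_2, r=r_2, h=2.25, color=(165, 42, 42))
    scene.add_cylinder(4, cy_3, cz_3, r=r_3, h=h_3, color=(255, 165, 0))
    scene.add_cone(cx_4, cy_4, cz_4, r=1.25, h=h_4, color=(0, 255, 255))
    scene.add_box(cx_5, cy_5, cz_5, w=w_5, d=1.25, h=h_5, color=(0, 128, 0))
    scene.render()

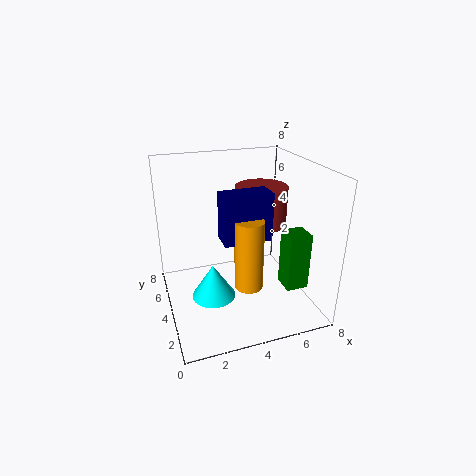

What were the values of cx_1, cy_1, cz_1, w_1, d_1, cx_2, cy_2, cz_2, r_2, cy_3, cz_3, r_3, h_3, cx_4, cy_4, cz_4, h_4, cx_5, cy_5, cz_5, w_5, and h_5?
cx_1 = 2.75
cy_1 = 2.25
cz_1 = 4.5
w_1 = 2.5
d_1 = 1.25
cx_2 = 5.75
cy_2 = 5
cz_2 = 4.25
r_2 = 1.5
cy_3 = 2.25
cz_3 = 2
r_3 = 0.75
h_3 = 3.75
cx_4 = 2.5
cy_4 = 4
cz_4 = 0.5
h_4 = 2
cx_5 = 6.25
cy_5 = 2
cz_5 = 1.25
w_5 = 1.25
h_5 = 3.25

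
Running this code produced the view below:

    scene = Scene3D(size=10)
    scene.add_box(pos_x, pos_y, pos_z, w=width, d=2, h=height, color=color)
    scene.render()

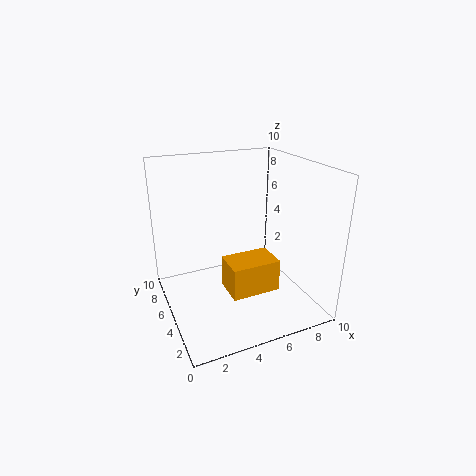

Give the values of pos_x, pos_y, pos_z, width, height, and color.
pos_x = 3
pos_y = 1
pos_z = 3
width = 3
height = 2
color = 'orange'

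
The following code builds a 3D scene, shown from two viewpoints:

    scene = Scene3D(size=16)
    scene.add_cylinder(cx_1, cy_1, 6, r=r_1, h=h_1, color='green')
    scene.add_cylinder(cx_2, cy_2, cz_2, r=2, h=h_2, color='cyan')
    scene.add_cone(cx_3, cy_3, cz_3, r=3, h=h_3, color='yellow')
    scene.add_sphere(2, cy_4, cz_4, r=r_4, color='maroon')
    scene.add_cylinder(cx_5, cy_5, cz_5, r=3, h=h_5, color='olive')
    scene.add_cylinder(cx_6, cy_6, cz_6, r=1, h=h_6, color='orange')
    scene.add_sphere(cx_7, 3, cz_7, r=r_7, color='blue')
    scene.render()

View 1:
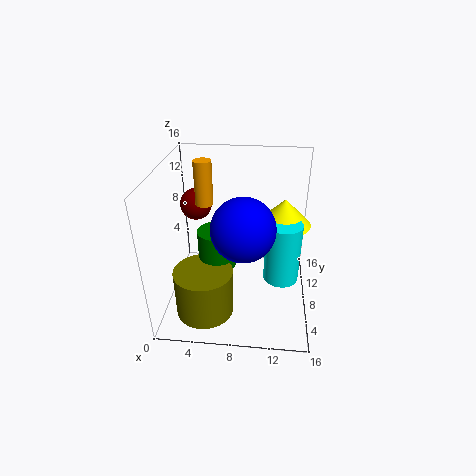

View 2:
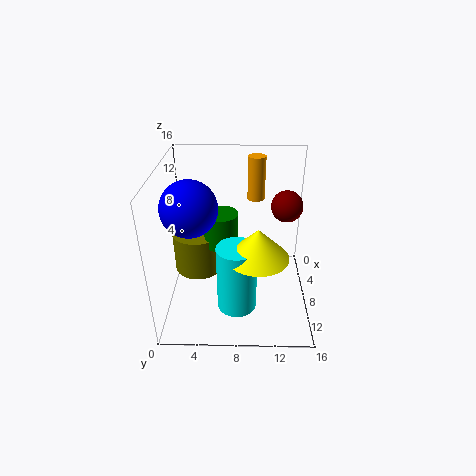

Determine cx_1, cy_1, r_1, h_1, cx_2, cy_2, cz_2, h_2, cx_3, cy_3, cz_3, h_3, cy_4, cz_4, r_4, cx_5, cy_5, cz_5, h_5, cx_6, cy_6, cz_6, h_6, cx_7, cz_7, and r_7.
cx_1 = 6; cy_1 = 6; r_1 = 2; h_1 = 4; cx_2 = 13; cy_2 = 8; cz_2 = 3; h_2 = 7; cx_3 = 13; cy_3 = 10; cz_3 = 9; h_3 = 3; cy_4 = 14; cz_4 = 9; r_4 = 2; cx_5 = 5; cy_5 = 3; cz_5 = 2; h_5 = 5; cx_6 = 4; cy_6 = 10; cz_6 = 11; h_6 = 5; cx_7 = 9; cz_7 = 12; r_7 = 3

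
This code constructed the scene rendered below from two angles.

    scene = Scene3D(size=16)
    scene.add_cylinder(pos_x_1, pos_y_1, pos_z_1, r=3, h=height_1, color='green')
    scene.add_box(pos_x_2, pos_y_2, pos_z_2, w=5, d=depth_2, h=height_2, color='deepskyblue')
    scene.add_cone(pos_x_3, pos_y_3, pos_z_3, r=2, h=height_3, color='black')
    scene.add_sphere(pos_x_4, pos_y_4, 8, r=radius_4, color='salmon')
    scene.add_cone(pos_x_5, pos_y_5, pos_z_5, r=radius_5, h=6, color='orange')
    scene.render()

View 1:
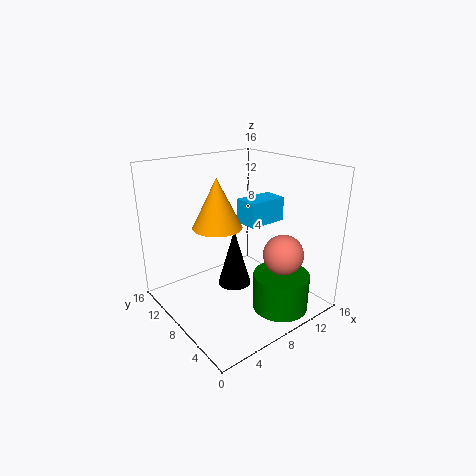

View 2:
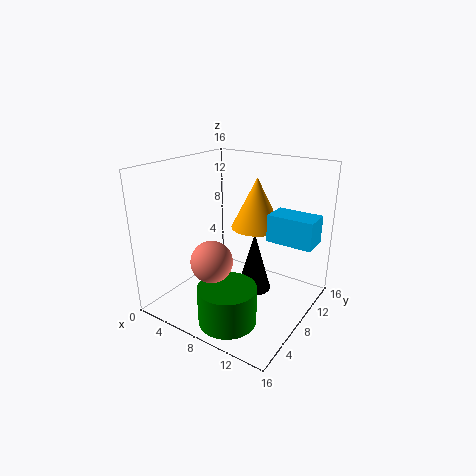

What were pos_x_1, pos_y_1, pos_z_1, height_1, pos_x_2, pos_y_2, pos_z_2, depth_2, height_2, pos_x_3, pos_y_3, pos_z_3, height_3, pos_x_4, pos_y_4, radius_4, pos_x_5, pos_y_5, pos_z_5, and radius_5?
pos_x_1 = 10; pos_y_1 = 3; pos_z_1 = 1; height_1 = 4; pos_x_2 = 11; pos_y_2 = 9; pos_z_2 = 8; depth_2 = 3; height_2 = 3; pos_x_3 = 9; pos_y_3 = 10; pos_z_3 = 1; height_3 = 7; pos_x_4 = 9; pos_y_4 = 2; radius_4 = 2; pos_x_5 = 8; pos_y_5 = 12; pos_z_5 = 8; radius_5 = 3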